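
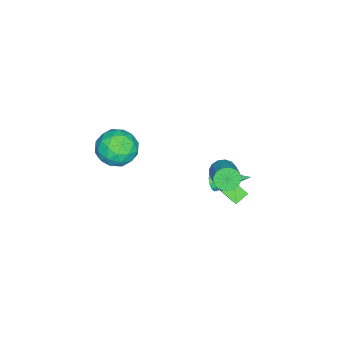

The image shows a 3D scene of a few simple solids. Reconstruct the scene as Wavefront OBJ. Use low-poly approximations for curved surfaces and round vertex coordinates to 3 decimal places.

v -1.011 2.887 -2.013
v -1.667 3.283 -1.6
v -0.918 3.741 -2.683
v -1.574 4.137 -2.271
v 0.214 3.683 -0.829
v -0.442 4.079 -0.417
v 0.307 4.537 -1.5
v -0.349 4.933 -1.087
v -0.659 3.398 -0.039
v -0.184 3.101 -0.508
v 0.954 3.785 0.211
v 0.479 4.082 0.679
v -0.284 3.43 -0.665
v 0.854 4.115 0.054
v -0.483 3.751 -0.654
v 0.655 4.435 0.065
v -0.73 3.977 -0.478
v 0.408 4.661 0.241
v -0.958 4.048 -0.185
v 0.18 4.732 0.534
v -1.105 3.944 0.147
v 0.032 4.629 0.866
v -1.134 3.695 0.429
v 0.004 4.379 1.148
v -1.034 3.365 0.586
v 0.104 4.05 1.305
v -0.835 3.045 0.575
v 0.303 3.729 1.294
v -0.588 2.819 0.399
v 0.55 3.503 1.118
v -0.36 2.748 0.106
v 0.778 3.432 0.825
v -0.212 2.851 -0.226
v 0.925 3.536 0.493
v -2.864 2.051 -3.701
v -2.586 2.327 -4.245
v -3.216 4.029 -2.879
v -2.924 2.298 -4.321
v -3.245 2.203 -4.23
v -3.464 2.068 -3.998
v -3.522 1.928 -3.686
v -3.404 1.821 -3.378
v -3.141 1.776 -3.156
v -2.804 1.805 -3.08
v -2.483 1.899 -3.171
v -2.264 2.035 -3.403
v -2.205 2.175 -3.715
v -2.323 2.282 -4.023
v -1.402 -2.084 -1.606
v -0.897 -1.538 -0.599
v -0.883 -3.902 -0.881
v -0.378 -3.356 0.126
v -1.619 -3.344 -0.036
v -1.939 -2.221 -0.484
v 0.159 -3.219 -0.996
v -0.161 -2.096 -1.444
v 0.068 -2.24 -0.222
v -1.031 -2.317 0.371
v -0.749 -3.123 -1.851
v -1.848 -3.2 -1.258
v -1.195 -1.651 -1.166
v -0.585 -3.789 -0.314
v -1.314 -3.781 -0.409
v -1.018 -3.461 0.182
v -1.808 -2.052 -1.099
v -1.511 -1.732 -0.507
v -1.935 -2.793 -0.176
v -0.269 -3.708 -0.973
v 0.028 -3.388 -0.381
v -0.762 -1.979 -1.662
v -0.466 -1.659 -1.071
v 0.155 -2.647 -1.304
v -0.331 -1.744 -0.353
v -0.026 -2.812 0.073
v 0.29 -2.732 -0.586
v 0.102 -2.071 -0.849
v -0.977 -1.789 -0.004
v -0.672 -2.857 0.422
v -1.402 -2.85 0.327
v -1.59 -2.19 0.063
v -0.41 -2.201 0.217
v -1.108 -2.583 -1.902
v -0.803 -3.651 -1.476
v -0.19 -3.25 -1.543
v -0.378 -2.59 -1.807
v -1.754 -2.628 -1.553
v -1.449 -3.696 -1.127
v -1.882 -3.369 -0.631
v -2.07 -2.708 -0.894
v -1.37 -3.239 -1.697
f 2 4 1
f 5 2 1
f 1 4 3
f 3 5 1
f 2 8 4
f 6 2 5
f 6 8 2
f 4 8 3
f 7 5 3
f 3 8 7
f 7 6 5
f 8 6 7
f 10 9 13
f 10 13 11
f 11 13 14
f 11 14 12
f 13 9 15
f 13 15 14
f 14 15 16
f 14 16 12
f 15 9 17
f 15 17 16
f 16 17 18
f 16 18 12
f 17 9 19
f 17 19 18
f 18 19 20
f 18 20 12
f 19 9 21
f 19 21 20
f 20 21 22
f 20 22 12
f 21 9 23
f 21 23 22
f 22 23 24
f 22 24 12
f 23 9 25
f 23 25 24
f 24 25 26
f 24 26 12
f 25 9 27
f 25 27 26
f 26 27 28
f 26 28 12
f 27 9 29
f 27 29 28
f 28 29 30
f 28 30 12
f 29 9 31
f 29 31 30
f 30 31 32
f 30 32 12
f 31 9 33
f 31 33 32
f 32 33 34
f 32 34 12
f 33 9 10
f 33 10 34
f 34 10 11
f 34 11 12
f 36 35 38
f 36 38 37
f 38 35 39
f 38 39 37
f 39 35 40
f 39 40 37
f 40 35 41
f 40 41 37
f 41 35 42
f 41 42 37
f 42 35 43
f 42 43 37
f 43 35 44
f 43 44 37
f 44 35 45
f 44 45 37
f 45 35 46
f 45 46 37
f 46 35 47
f 46 47 37
f 47 35 48
f 47 48 37
f 48 35 36
f 48 36 37
f 49 86 65
f 86 60 89
f 65 89 54
f 86 89 65
f 49 65 61
f 65 54 66
f 61 66 50
f 65 66 61
f 49 61 70
f 61 50 71
f 70 71 56
f 61 71 70
f 49 70 82
f 70 56 85
f 82 85 59
f 70 85 82
f 49 82 86
f 82 59 90
f 86 90 60
f 82 90 86
f 50 66 77
f 66 54 80
f 77 80 58
f 66 80 77
f 54 89 67
f 89 60 88
f 67 88 53
f 89 88 67
f 60 90 87
f 90 59 83
f 87 83 51
f 90 83 87
f 59 85 84
f 85 56 72
f 84 72 55
f 85 72 84
f 56 71 76
f 71 50 73
f 76 73 57
f 71 73 76
f 52 78 64
f 78 58 79
f 64 79 53
f 78 79 64
f 52 64 62
f 64 53 63
f 62 63 51
f 64 63 62
f 52 62 69
f 62 51 68
f 69 68 55
f 62 68 69
f 52 69 74
f 69 55 75
f 74 75 57
f 69 75 74
f 52 74 78
f 74 57 81
f 78 81 58
f 74 81 78
f 53 79 67
f 79 58 80
f 67 80 54
f 79 80 67
f 51 63 87
f 63 53 88
f 87 88 60
f 63 88 87
f 55 68 84
f 68 51 83
f 84 83 59
f 68 83 84
f 57 75 76
f 75 55 72
f 76 72 56
f 75 72 76
f 58 81 77
f 81 57 73
f 77 73 50
f 81 73 77



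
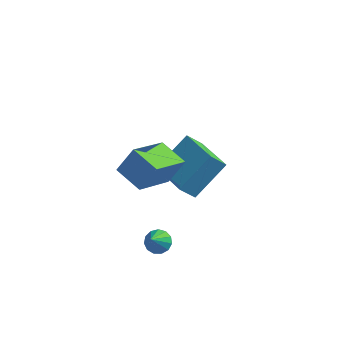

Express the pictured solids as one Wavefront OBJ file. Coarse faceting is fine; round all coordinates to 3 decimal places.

v -4.032 -1.814 2.471
v -3.513 -1.343 3.482
v -3.489 -0.068 1.379
v -2.97 0.403 2.389
v -2.91 -2.363 2.151
v -2.391 -1.892 3.161
v -2.367 -0.617 1.058
v -1.848 -0.146 2.069
v -2.588 -1.254 -2.43
v -2.09 -1.446 -2.6
v -2.532 -2.246 -1.15
v -2.031 -1.199 -2.412
v -2.149 -0.97 -2.229
v -2.406 -0.832 -2.111
v -2.721 -0.827 -2.093
v -2.994 -0.958 -2.182
v -3.138 -1.183 -2.35
v -3.107 -1.431 -2.544
v -2.912 -1.622 -2.701
v -2.614 -1.697 -2.772
v -2.307 -1.631 -2.734
v -2.562 1.278 -1.529
v -1.681 2.573 -0.284
v -4.002 2.518 -1.799
v -3.121 3.813 -0.555
v -2.039 1.707 -2.345
v -1.158 3.002 -1.101
v -3.479 2.947 -2.616
v -2.598 4.242 -1.371
f 2 4 1
f 5 2 1
f 1 4 3
f 3 5 1
f 2 8 4
f 6 2 5
f 6 8 2
f 4 8 3
f 7 5 3
f 3 8 7
f 7 6 5
f 8 6 7
f 10 9 12
f 10 12 11
f 12 9 13
f 12 13 11
f 13 9 14
f 13 14 11
f 14 9 15
f 14 15 11
f 15 9 16
f 15 16 11
f 16 9 17
f 16 17 11
f 17 9 18
f 17 18 11
f 18 9 19
f 18 19 11
f 19 9 20
f 19 20 11
f 20 9 21
f 20 21 11
f 21 9 10
f 21 10 11
f 23 25 22
f 26 23 22
f 22 25 24
f 24 26 22
f 23 29 25
f 27 23 26
f 27 29 23
f 25 29 24
f 28 26 24
f 24 29 28
f 28 27 26
f 29 27 28



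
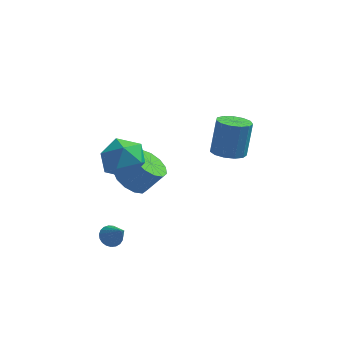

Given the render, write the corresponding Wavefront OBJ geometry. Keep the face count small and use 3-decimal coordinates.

v -1.39 -3.004 -3.413
v -0.87 -2.886 -3.73
v -0.61 -3.636 -2.367
v -0.893 -2.674 -3.584
v -1.003 -2.52 -3.409
v -1.179 -2.449 -3.235
v -1.392 -2.474 -3.092
v -1.604 -2.591 -3.004
v -1.78 -2.779 -2.987
v -1.888 -3.006 -3.044
v -1.909 -3.233 -3.165
v -1.841 -3.42 -3.328
v -1.695 -3.535 -3.507
v -1.496 -3.559 -3.669
v -1.279 -3.486 -3.787
v -1.081 -3.33 -3.84
v -0.936 -3.118 -3.82
v -2.407 0.26 -0.039
v -1.33 0.885 0.081
v -1.43 -1.485 0.279
v -0.353 -0.86 0.399
v -1.241 -0.749 1.273
v -1.845 0.329 1.077
v -0.915 -0.929 -0.717
v -1.519 0.149 -0.913
v -0.408 0.151 -0.338
v -0.609 0.261 0.892
v -2.151 -0.861 -0.532
v -2.352 -0.751 0.698
v 3.682 -0.469 1.419
v 4.371 0.015 1.199
v 4.547 0.592 3.022
v 3.858 0.109 3.241
v 3.978 0.303 1.146
v 4.153 0.88 2.969
v 3.491 0.345 1.179
v 3.666 0.923 3.002
v 3.065 0.13 1.288
v 3.24 0.707 3.111
v 2.834 -0.276 1.439
v 3.009 0.302 3.262
v 2.873 -0.743 1.583
v 3.048 -0.165 3.406
v 3.169 -1.123 1.675
v 3.344 -0.545 3.498
v 3.628 -1.295 1.686
v 3.803 -0.717 3.508
v 4.104 -1.205 1.611
v 4.279 -0.627 3.434
v 4.446 -0.881 1.476
v 4.622 -0.304 3.299
v 4.546 -0.426 1.322
v 4.721 0.151 3.145
v -1.725 2.748 -3.816
v -1.05 3.282 -4.435
v -0.079 3.506 -3.182
v -0.755 2.972 -2.564
v -1.43 3.686 -4.212
v -0.459 3.909 -2.96
v -1.903 3.792 -3.864
v -0.933 4.015 -2.612
v -2.32 3.567 -3.501
v -1.35 3.79 -2.249
v -2.549 3.082 -3.238
v -1.578 3.305 -1.985
v -2.515 2.491 -3.158
v -1.545 2.714 -1.906
v -2.231 1.981 -3.287
v -1.261 2.205 -2.035
v -1.786 1.716 -3.585
v -0.816 1.939 -2.332
v -1.322 1.778 -3.955
v -0.352 2.001 -2.703
v -0.986 2.148 -4.282
v -0.016 2.371 -3.03
v -0.885 2.709 -4.461
v 0.086 2.932 -3.208
f 2 1 4
f 2 4 3
f 4 1 5
f 4 5 3
f 5 1 6
f 5 6 3
f 6 1 7
f 6 7 3
f 7 1 8
f 7 8 3
f 8 1 9
f 8 9 3
f 9 1 10
f 9 10 3
f 10 1 11
f 10 11 3
f 11 1 12
f 11 12 3
f 12 1 13
f 12 13 3
f 13 1 14
f 13 14 3
f 14 1 15
f 14 15 3
f 15 1 16
f 15 16 3
f 16 1 17
f 16 17 3
f 17 1 2
f 17 2 3
f 18 29 23
f 18 23 19
f 18 19 25
f 18 25 28
f 18 28 29
f 19 23 27
f 23 29 22
f 29 28 20
f 28 25 24
f 25 19 26
f 21 27 22
f 21 22 20
f 21 20 24
f 21 24 26
f 21 26 27
f 22 27 23
f 20 22 29
f 24 20 28
f 26 24 25
f 27 26 19
f 31 30 34
f 31 34 32
f 32 34 35
f 32 35 33
f 34 30 36
f 34 36 35
f 35 36 37
f 35 37 33
f 36 30 38
f 36 38 37
f 37 38 39
f 37 39 33
f 38 30 40
f 38 40 39
f 39 40 41
f 39 41 33
f 40 30 42
f 40 42 41
f 41 42 43
f 41 43 33
f 42 30 44
f 42 44 43
f 43 44 45
f 43 45 33
f 44 30 46
f 44 46 45
f 45 46 47
f 45 47 33
f 46 30 48
f 46 48 47
f 47 48 49
f 47 49 33
f 48 30 50
f 48 50 49
f 49 50 51
f 49 51 33
f 50 30 52
f 50 52 51
f 51 52 53
f 51 53 33
f 52 30 31
f 52 31 53
f 53 31 32
f 53 32 33
f 55 54 58
f 55 58 56
f 56 58 59
f 56 59 57
f 58 54 60
f 58 60 59
f 59 60 61
f 59 61 57
f 60 54 62
f 60 62 61
f 61 62 63
f 61 63 57
f 62 54 64
f 62 64 63
f 63 64 65
f 63 65 57
f 64 54 66
f 64 66 65
f 65 66 67
f 65 67 57
f 66 54 68
f 66 68 67
f 67 68 69
f 67 69 57
f 68 54 70
f 68 70 69
f 69 70 71
f 69 71 57
f 70 54 72
f 70 72 71
f 71 72 73
f 71 73 57
f 72 54 74
f 72 74 73
f 73 74 75
f 73 75 57
f 74 54 76
f 74 76 75
f 75 76 77
f 75 77 57
f 76 54 55
f 76 55 77
f 77 55 56
f 77 56 57



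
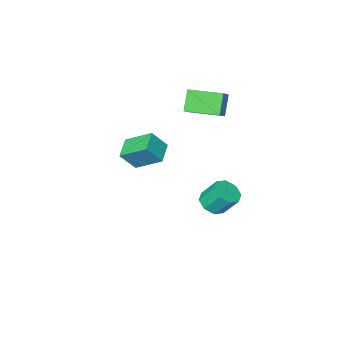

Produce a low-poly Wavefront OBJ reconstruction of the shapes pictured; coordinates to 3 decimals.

v 1.062 3.903 4.012
v 1.863 3.618 5.074
v 1.972 4.76 3.557
v 2.772 4.475 4.619
v 1.848 2.565 3.061
v 2.648 2.28 4.123
v 2.757 3.422 2.606
v 3.558 3.137 3.668
v -3.793 -0.811 4.14
v -2.932 -0.109 4.89
v -5.099 0.756 4.173
v -4.238 1.458 4.923
v -3.162 -0.258 2.897
v -2.301 0.444 3.647
v -4.468 1.309 2.93
v -3.607 2.011 3.68
v -3.28 1.883 -3.505
v -2.504 1.662 -3.063
v -2.984 2.436 -1.833
v -3.76 2.657 -2.275
v -2.448 2.265 -3.421
v -2.927 3.039 -2.191
v -2.879 2.645 -3.828
v -3.358 3.419 -2.598
v -3.545 2.578 -4.046
v -4.024 3.352 -2.816
v -4.056 2.104 -3.947
v -4.536 2.878 -2.717
v -4.113 1.501 -3.589
v -4.592 2.275 -2.359
v -3.682 1.121 -3.182
v -4.161 1.895 -1.952
v -3.016 1.188 -2.964
v -3.495 1.962 -1.734
f 2 4 1
f 5 2 1
f 1 4 3
f 3 5 1
f 2 8 4
f 6 2 5
f 6 8 2
f 4 8 3
f 7 5 3
f 3 8 7
f 7 6 5
f 8 6 7
f 10 12 9
f 13 10 9
f 9 12 11
f 11 13 9
f 10 16 12
f 14 10 13
f 14 16 10
f 12 16 11
f 15 13 11
f 11 16 15
f 15 14 13
f 16 14 15
f 18 17 21
f 18 21 19
f 19 21 22
f 19 22 20
f 21 17 23
f 21 23 22
f 22 23 24
f 22 24 20
f 23 17 25
f 23 25 24
f 24 25 26
f 24 26 20
f 25 17 27
f 25 27 26
f 26 27 28
f 26 28 20
f 27 17 29
f 27 29 28
f 28 29 30
f 28 30 20
f 29 17 31
f 29 31 30
f 30 31 32
f 30 32 20
f 31 17 33
f 31 33 32
f 32 33 34
f 32 34 20
f 33 17 18
f 33 18 34
f 34 18 19
f 34 19 20



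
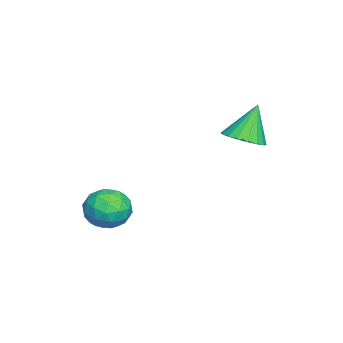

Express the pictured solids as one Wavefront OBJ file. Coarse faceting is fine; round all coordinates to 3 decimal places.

v 2.545 -2.127 0.69
v 3.188 -2.891 0.713
v 1.372 -3.129 0.207
v 2.015 -3.893 0.23
v 1.721 -3.462 1.081
v 2.446 -2.843 1.38
v 2.114 -3.177 -0.46
v 2.839 -2.558 -0.161
v 2.922 -3.54 0.002
v 2.679 -3.716 0.955
v 1.881 -2.304 -0.035
v 1.638 -2.48 0.918
v 2.969 -2.421 0.744
v 1.591 -3.599 0.176
v 1.418 -3.345 0.676
v 1.796 -3.794 0.69
v 2.533 -2.393 1.136
v 2.911 -2.842 1.15
v 2.049 -3.177 1.366
v 1.649 -3.178 -0.23
v 2.027 -3.627 -0.216
v 2.764 -2.226 0.23
v 3.142 -2.675 0.244
v 2.511 -2.843 -0.446
v 3.191 -3.252 0.34
v 2.502 -3.841 0.055
v 2.56 -3.42 -0.35
v 2.986 -3.056 -0.174
v 3.048 -3.355 0.9
v 2.359 -3.944 0.616
v 2.186 -3.69 1.116
v 2.612 -3.327 1.292
v 2.892 -3.737 0.482
v 2.201 -2.076 0.304
v 1.512 -2.665 0.02
v 1.948 -2.693 -0.372
v 2.374 -2.33 -0.196
v 2.058 -2.179 0.865
v 1.369 -2.768 0.58
v 1.574 -2.964 1.094
v 2 -2.6 1.27
v 1.668 -2.283 0.438
v -1.79 1.5 2.561
v -1.1 2.116 2.658
v -2.43 1.96 4.179
v -1.398 2.339 2.477
v -1.773 2.396 2.312
v -2.152 2.275 2.197
v -2.459 2.001 2.154
v -2.634 1.627 2.191
v -2.641 1.229 2.302
v -2.48 0.884 2.464
v -2.182 0.661 2.645
v -1.807 0.604 2.81
v -1.428 0.724 2.925
v -1.121 0.998 2.968
v -0.946 1.372 2.931
v -0.939 1.771 2.82
f 1 38 17
f 38 12 41
f 17 41 6
f 38 41 17
f 1 17 13
f 17 6 18
f 13 18 2
f 17 18 13
f 1 13 22
f 13 2 23
f 22 23 8
f 13 23 22
f 1 22 34
f 22 8 37
f 34 37 11
f 22 37 34
f 1 34 38
f 34 11 42
f 38 42 12
f 34 42 38
f 2 18 29
f 18 6 32
f 29 32 10
f 18 32 29
f 6 41 19
f 41 12 40
f 19 40 5
f 41 40 19
f 12 42 39
f 42 11 35
f 39 35 3
f 42 35 39
f 11 37 36
f 37 8 24
f 36 24 7
f 37 24 36
f 8 23 28
f 23 2 25
f 28 25 9
f 23 25 28
f 4 30 16
f 30 10 31
f 16 31 5
f 30 31 16
f 4 16 14
f 16 5 15
f 14 15 3
f 16 15 14
f 4 14 21
f 14 3 20
f 21 20 7
f 14 20 21
f 4 21 26
f 21 7 27
f 26 27 9
f 21 27 26
f 4 26 30
f 26 9 33
f 30 33 10
f 26 33 30
f 5 31 19
f 31 10 32
f 19 32 6
f 31 32 19
f 3 15 39
f 15 5 40
f 39 40 12
f 15 40 39
f 7 20 36
f 20 3 35
f 36 35 11
f 20 35 36
f 9 27 28
f 27 7 24
f 28 24 8
f 27 24 28
f 10 33 29
f 33 9 25
f 29 25 2
f 33 25 29
f 44 43 46
f 44 46 45
f 46 43 47
f 46 47 45
f 47 43 48
f 47 48 45
f 48 43 49
f 48 49 45
f 49 43 50
f 49 50 45
f 50 43 51
f 50 51 45
f 51 43 52
f 51 52 45
f 52 43 53
f 52 53 45
f 53 43 54
f 53 54 45
f 54 43 55
f 54 55 45
f 55 43 56
f 55 56 45
f 56 43 57
f 56 57 45
f 57 43 58
f 57 58 45
f 58 43 44
f 58 44 45



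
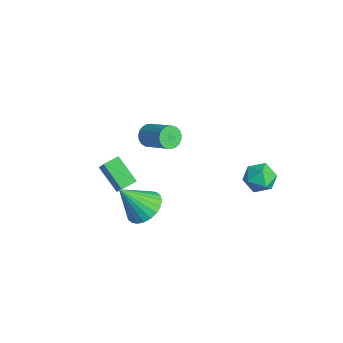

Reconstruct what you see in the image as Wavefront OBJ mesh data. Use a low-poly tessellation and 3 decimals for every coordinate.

v 2.276 -2.731 -0.236
v 3.224 -2.442 0.137
v 1.984 -3.909 1.416
v 2.981 -2.151 0.302
v 2.63 -1.948 0.384
v 2.225 -1.865 0.372
v 1.828 -1.913 0.268
v 1.499 -2.086 0.087
v 1.288 -2.357 -0.144
v 1.228 -2.685 -0.388
v 1.327 -3.02 -0.61
v 1.57 -3.311 -0.774
v 1.921 -3.514 -0.857
v 2.326 -3.598 -0.845
v 2.723 -3.549 -0.74
v 3.052 -3.376 -0.559
v 3.263 -3.105 -0.329
v 3.324 -2.777 -0.084
v -1.63 -0.928 1.387
v -1.227 -1.068 0.845
v 0.193 -0.492 1.75
v -0.21 -0.352 2.293
v -1.305 -0.796 0.793
v 0.115 -0.22 1.699
v -1.438 -0.547 0.844
v -0.018 0.028 1.75
v -1.605 -0.364 0.99
v -0.185 0.211 1.895
v -1.776 -0.279 1.204
v -0.356 0.297 2.109
v -1.922 -0.306 1.449
v -0.502 0.27 2.355
v -2.017 -0.44 1.684
v -0.597 0.136 2.59
v -2.046 -0.659 1.868
v -0.625 -0.083 2.773
v -2.002 -0.924 1.968
v -0.582 -0.348 2.874
v -1.894 -1.19 1.968
v -0.474 -0.614 2.874
v -1.741 -1.41 1.868
v -0.321 -0.835 2.773
v -1.568 -1.548 1.684
v -0.148 -0.972 2.59
v -1.406 -1.578 1.449
v 0.014 -1.002 2.355
v -1.283 -1.495 1.204
v 0.137 -0.92 2.109
v -1.22 -1.315 0.99
v 0.2 -0.739 1.895
v -3.718 -2.003 -4.986
v -5.066 -2.486 -3.912
v -3.853 -1.131 -4.763
v -5.201 -1.615 -3.689
v -2.359 -2.205 -3.371
v -3.707 -2.689 -2.297
v -2.494 -1.334 -3.148
v -3.842 -1.817 -2.074
v 1.498 4.106 0.075
v 2.37 4.338 -0.242
v 1.51 2.842 -0.818
v 2.382 3.074 -1.135
v 2.262 2.794 -0.228
v 2.254 3.575 0.324
v 1.626 3.605 -1.384
v 1.618 4.386 -0.832
v 2.449 4.028 -1.144
v 2.842 3.527 -0.43
v 1.038 3.653 -0.63
v 1.431 3.152 0.084
f 2 1 4
f 2 4 3
f 4 1 5
f 4 5 3
f 5 1 6
f 5 6 3
f 6 1 7
f 6 7 3
f 7 1 8
f 7 8 3
f 8 1 9
f 8 9 3
f 9 1 10
f 9 10 3
f 10 1 11
f 10 11 3
f 11 1 12
f 11 12 3
f 12 1 13
f 12 13 3
f 13 1 14
f 13 14 3
f 14 1 15
f 14 15 3
f 15 1 16
f 15 16 3
f 16 1 17
f 16 17 3
f 17 1 18
f 17 18 3
f 18 1 2
f 18 2 3
f 20 19 23
f 20 23 21
f 21 23 24
f 21 24 22
f 23 19 25
f 23 25 24
f 24 25 26
f 24 26 22
f 25 19 27
f 25 27 26
f 26 27 28
f 26 28 22
f 27 19 29
f 27 29 28
f 28 29 30
f 28 30 22
f 29 19 31
f 29 31 30
f 30 31 32
f 30 32 22
f 31 19 33
f 31 33 32
f 32 33 34
f 32 34 22
f 33 19 35
f 33 35 34
f 34 35 36
f 34 36 22
f 35 19 37
f 35 37 36
f 36 37 38
f 36 38 22
f 37 19 39
f 37 39 38
f 38 39 40
f 38 40 22
f 39 19 41
f 39 41 40
f 40 41 42
f 40 42 22
f 41 19 43
f 41 43 42
f 42 43 44
f 42 44 22
f 43 19 45
f 43 45 44
f 44 45 46
f 44 46 22
f 45 19 47
f 45 47 46
f 46 47 48
f 46 48 22
f 47 19 49
f 47 49 48
f 48 49 50
f 48 50 22
f 49 19 20
f 49 20 50
f 50 20 21
f 50 21 22
f 52 54 51
f 55 52 51
f 51 54 53
f 53 55 51
f 52 58 54
f 56 52 55
f 56 58 52
f 54 58 53
f 57 55 53
f 53 58 57
f 57 56 55
f 58 56 57
f 59 70 64
f 59 64 60
f 59 60 66
f 59 66 69
f 59 69 70
f 60 64 68
f 64 70 63
f 70 69 61
f 69 66 65
f 66 60 67
f 62 68 63
f 62 63 61
f 62 61 65
f 62 65 67
f 62 67 68
f 63 68 64
f 61 63 70
f 65 61 69
f 67 65 66
f 68 67 60



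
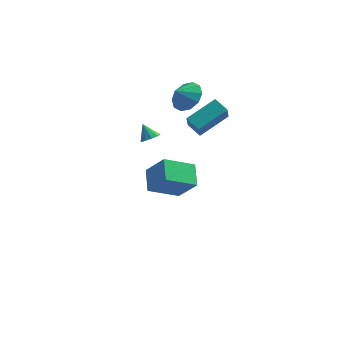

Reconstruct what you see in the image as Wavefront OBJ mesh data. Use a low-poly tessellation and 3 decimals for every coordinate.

v 1.507 3.123 -4.127
v 2.104 2.464 -2.87
v 1.965 3.778 -4.001
v 2.563 3.119 -2.744
v 2.197 2.741 -4.656
v 2.795 2.082 -3.399
v 2.656 3.396 -4.53
v 3.253 2.737 -3.273
v 2.486 3.998 2.998
v 3.396 3.742 3.539
v 1.874 3.482 3.782
v 3.181 4.339 3.765
v 2.7 4.806 3.697
v 2.138 4.964 3.362
v 1.708 4.753 2.888
v 1.575 4.254 2.456
v 1.79 3.656 2.231
v 2.271 3.189 2.299
v 2.834 3.031 2.634
v 3.264 3.242 3.108
v 3.115 -2.962 -0.21
v 1.549 -3.815 0.697
v 2.803 -1.671 0.467
v 1.238 -2.524 1.374
v 4.182 -3.436 1.186
v 2.617 -4.289 2.093
v 3.871 -2.145 1.863
v 2.305 -2.998 2.77
v 2.584 3.763 0.728
v 2.618 2.981 1.853
v 4.038 5.094 1.611
v 4.072 4.312 2.735
v 3.368 3.188 0.305
v 3.402 2.406 1.429
v 4.822 4.519 1.187
v 4.856 3.737 2.312
v 0.56 2.921 -0.051
v 1.001 2.695 0.355
v 0.02 3.379 0.791
v 1.117 3.054 0.234
v 1.021 3.361 0.004
v 0.748 3.5 -0.246
v 0.404 3.418 -0.422
v 0.119 3.146 -0.456
v 0.002 2.788 -0.336
v 0.099 2.48 -0.106
v 0.371 2.341 0.144
v 0.716 2.423 0.32
f 2 4 1
f 5 2 1
f 1 4 3
f 3 5 1
f 2 8 4
f 6 2 5
f 6 8 2
f 4 8 3
f 7 5 3
f 3 8 7
f 7 6 5
f 8 6 7
f 10 9 12
f 10 12 11
f 12 9 13
f 12 13 11
f 13 9 14
f 13 14 11
f 14 9 15
f 14 15 11
f 15 9 16
f 15 16 11
f 16 9 17
f 16 17 11
f 17 9 18
f 17 18 11
f 18 9 19
f 18 19 11
f 19 9 20
f 19 20 11
f 20 9 10
f 20 10 11
f 22 24 21
f 25 22 21
f 21 24 23
f 23 25 21
f 22 28 24
f 26 22 25
f 26 28 22
f 24 28 23
f 27 25 23
f 23 28 27
f 27 26 25
f 28 26 27
f 30 32 29
f 33 30 29
f 29 32 31
f 31 33 29
f 30 36 32
f 34 30 33
f 34 36 30
f 32 36 31
f 35 33 31
f 31 36 35
f 35 34 33
f 36 34 35
f 38 37 40
f 38 40 39
f 40 37 41
f 40 41 39
f 41 37 42
f 41 42 39
f 42 37 43
f 42 43 39
f 43 37 44
f 43 44 39
f 44 37 45
f 44 45 39
f 45 37 46
f 45 46 39
f 46 37 47
f 46 47 39
f 47 37 48
f 47 48 39
f 48 37 38
f 48 38 39



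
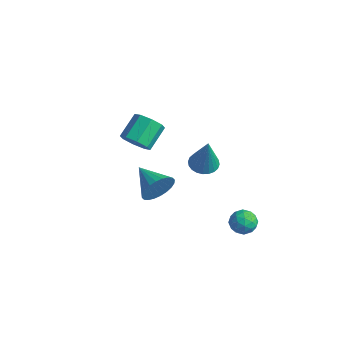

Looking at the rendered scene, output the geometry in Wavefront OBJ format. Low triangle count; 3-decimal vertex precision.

v 0.094 -0.907 2.707
v 0.643 -1.186 3.293
v 0.295 -0.013 4.178
v -0.254 0.267 3.593
v 0.92 -0.781 2.865
v 0.572 0.392 3.75
v 0.712 -0.45 2.345
v 0.365 0.723 3.23
v 0.143 -0.386 2.037
v -0.205 0.787 2.922
v -0.455 -0.627 2.122
v -0.803 0.546 3.007
v -0.732 -1.032 2.55
v -1.08 0.141 3.435
v -0.525 -1.363 3.07
v -0.872 -0.19 3.955
v 0.045 -1.427 3.378
v -0.303 -0.254 4.263
v -1.353 1.608 -3.139
v -1.075 2.044 -2.26
v -3.127 1.692 -2.621
v -1.128 2.363 -2.492
v -1.215 2.568 -2.822
v -1.323 2.626 -3.201
v -1.435 2.529 -3.57
v -1.535 2.292 -3.874
v -1.608 1.951 -4.066
v -1.641 1.557 -4.116
v -1.631 1.172 -4.018
v -1.578 0.852 -3.787
v -1.491 0.648 -3.456
v -1.383 0.59 -3.078
v -1.271 0.687 -2.708
v -1.171 0.924 -2.405
v -1.098 1.265 -2.213
v -1.065 1.659 -2.162
v 2.876 1.17 1.929
v 3.415 0.674 1.692
v 3.524 0.91 3.951
v 3.565 0.934 1.678
v 3.609 1.23 1.701
v 3.542 1.517 1.76
v 3.374 1.751 1.844
v 3.13 1.897 1.941
v 2.847 1.932 2.036
v 2.568 1.851 2.114
v 2.337 1.666 2.165
v 2.187 1.406 2.179
v 2.143 1.11 2.156
v 2.21 0.823 2.097
v 2.378 0.589 2.013
v 2.622 0.443 1.916
v 2.905 0.408 1.821
v 3.184 0.489 1.743
v 3.865 3.42 -2.684
v 4.282 3.124 -3.285
v 2.798 3.316 -3.375
v 3.215 3.02 -3.976
v 3.12 2.599 -3.316
v 3.78 2.663 -2.889
v 3.3 3.777 -3.771
v 3.96 3.841 -3.344
v 3.933 3.345 -3.956
v 3.822 2.616 -3.675
v 3.258 3.824 -2.985
v 3.147 3.095 -2.704
v 4.168 3.281 -2.924
v 2.912 3.159 -3.736
v 2.857 2.911 -3.348
v 3.102 2.737 -3.701
v 3.872 3.01 -2.691
v 4.117 2.836 -3.044
v 3.434 2.527 -3.062
v 2.963 3.604 -3.616
v 3.208 3.43 -3.969
v 3.978 3.703 -2.959
v 4.223 3.529 -3.312
v 3.646 3.913 -3.598
v 4.208 3.237 -3.671
v 3.58 3.176 -4.078
v 3.63 3.621 -3.958
v 4.018 3.658 -3.707
v 4.142 2.809 -3.506
v 3.514 2.748 -3.912
v 3.459 2.5 -3.524
v 3.846 2.538 -3.273
v 3.937 2.939 -3.901
v 3.566 3.692 -2.748
v 2.938 3.631 -3.154
v 3.234 3.902 -3.387
v 3.621 3.94 -3.136
v 3.5 3.264 -2.582
v 2.872 3.203 -2.989
v 3.062 2.782 -2.953
v 3.45 2.819 -2.702
v 3.143 3.501 -2.759
f 2 1 5
f 2 5 3
f 3 5 6
f 3 6 4
f 5 1 7
f 5 7 6
f 6 7 8
f 6 8 4
f 7 1 9
f 7 9 8
f 8 9 10
f 8 10 4
f 9 1 11
f 9 11 10
f 10 11 12
f 10 12 4
f 11 1 13
f 11 13 12
f 12 13 14
f 12 14 4
f 13 1 15
f 13 15 14
f 14 15 16
f 14 16 4
f 15 1 17
f 15 17 16
f 16 17 18
f 16 18 4
f 17 1 2
f 17 2 18
f 18 2 3
f 18 3 4
f 20 19 22
f 20 22 21
f 22 19 23
f 22 23 21
f 23 19 24
f 23 24 21
f 24 19 25
f 24 25 21
f 25 19 26
f 25 26 21
f 26 19 27
f 26 27 21
f 27 19 28
f 27 28 21
f 28 19 29
f 28 29 21
f 29 19 30
f 29 30 21
f 30 19 31
f 30 31 21
f 31 19 32
f 31 32 21
f 32 19 33
f 32 33 21
f 33 19 34
f 33 34 21
f 34 19 35
f 34 35 21
f 35 19 36
f 35 36 21
f 36 19 20
f 36 20 21
f 38 37 40
f 38 40 39
f 40 37 41
f 40 41 39
f 41 37 42
f 41 42 39
f 42 37 43
f 42 43 39
f 43 37 44
f 43 44 39
f 44 37 45
f 44 45 39
f 45 37 46
f 45 46 39
f 46 37 47
f 46 47 39
f 47 37 48
f 47 48 39
f 48 37 49
f 48 49 39
f 49 37 50
f 49 50 39
f 50 37 51
f 50 51 39
f 51 37 52
f 51 52 39
f 52 37 53
f 52 53 39
f 53 37 54
f 53 54 39
f 54 37 38
f 54 38 39
f 55 92 71
f 92 66 95
f 71 95 60
f 92 95 71
f 55 71 67
f 71 60 72
f 67 72 56
f 71 72 67
f 55 67 76
f 67 56 77
f 76 77 62
f 67 77 76
f 55 76 88
f 76 62 91
f 88 91 65
f 76 91 88
f 55 88 92
f 88 65 96
f 92 96 66
f 88 96 92
f 56 72 83
f 72 60 86
f 83 86 64
f 72 86 83
f 60 95 73
f 95 66 94
f 73 94 59
f 95 94 73
f 66 96 93
f 96 65 89
f 93 89 57
f 96 89 93
f 65 91 90
f 91 62 78
f 90 78 61
f 91 78 90
f 62 77 82
f 77 56 79
f 82 79 63
f 77 79 82
f 58 84 70
f 84 64 85
f 70 85 59
f 84 85 70
f 58 70 68
f 70 59 69
f 68 69 57
f 70 69 68
f 58 68 75
f 68 57 74
f 75 74 61
f 68 74 75
f 58 75 80
f 75 61 81
f 80 81 63
f 75 81 80
f 58 80 84
f 80 63 87
f 84 87 64
f 80 87 84
f 59 85 73
f 85 64 86
f 73 86 60
f 85 86 73
f 57 69 93
f 69 59 94
f 93 94 66
f 69 94 93
f 61 74 90
f 74 57 89
f 90 89 65
f 74 89 90
f 63 81 82
f 81 61 78
f 82 78 62
f 81 78 82
f 64 87 83
f 87 63 79
f 83 79 56
f 87 79 83



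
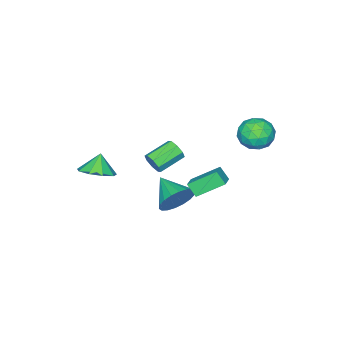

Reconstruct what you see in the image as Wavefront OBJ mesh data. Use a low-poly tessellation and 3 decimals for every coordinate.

v -1.328 -0.463 -2.744
v -2.246 0.559 -1.866
v -1.339 0.065 -3.371
v -2.257 1.087 -2.493
v -0.543 -0.047 -2.407
v -1.461 0.975 -1.529
v -0.554 0.481 -3.034
v -1.472 1.503 -2.156
v -1.259 -2.78 -2.749
v -1.01 -2.529 -2.24
v -2.352 -2.168 -1.762
v -2.601 -2.42 -2.271
v -1.052 -2.217 -2.594
v -2.395 -1.856 -2.116
v -1.215 -2.234 -3.039
v -2.558 -1.874 -2.561
v -1.404 -2.572 -3.315
v -2.747 -2.211 -2.837
v -1.508 -3.032 -3.258
v -2.85 -2.671 -2.78
v -1.465 -3.344 -2.904
v -2.808 -2.983 -2.426
v -1.302 -3.326 -2.459
v -2.645 -2.966 -1.981
v -1.113 -2.989 -2.183
v -2.456 -2.628 -1.705
v -3.265 2.892 0.664
v -2.618 3.061 1.348
v -2.942 1.379 0.732
v -2.295 1.548 1.416
v -3.227 1.66 1.601
v -3.427 2.595 1.559
v -2.133 1.845 0.521
v -2.333 2.78 0.479
v -1.918 2.413 1.26
v -2.595 2.299 1.927
v -2.965 2.141 0.153
v -3.642 2.027 0.82
v -2.969 3.109 1
v -2.591 1.331 1.08
v -3.138 1.397 1.189
v -2.758 1.496 1.591
v -3.445 2.836 1.124
v -3.065 2.935 1.526
v -3.423 2.112 1.675
v -2.495 1.505 0.554
v -2.115 1.604 0.956
v -2.802 2.944 0.489
v -2.422 3.043 0.891
v -2.137 2.328 0.405
v -2.178 2.828 1.35
v -1.989 1.939 1.39
v -1.894 2.113 0.864
v -2.011 2.663 0.84
v -2.576 2.761 1.743
v -2.386 1.872 1.783
v -2.934 1.938 1.891
v -3.051 2.487 1.867
v -2.165 2.38 1.691
v -3.174 2.568 0.297
v -2.984 1.679 0.337
v -2.509 1.953 0.213
v -2.626 2.502 0.189
v -3.571 2.501 0.69
v -3.382 1.612 0.73
v -3.549 1.777 1.24
v -3.666 2.327 1.216
v -3.395 2.06 0.389
v 1.547 -3.833 -2.186
v 2.345 -4.239 -1.838
v 1.033 -4.027 -1.234
v 2.345 -3.595 -1.707
v 1.971 -3.063 -1.8
v 1.4 -2.891 -2.074
v 0.897 -3.159 -2.4
v 0.699 -3.743 -2.626
v 0.898 -4.369 -2.647
v 1.4 -4.743 -2.452
v 1.972 -4.692 -2.132
v -0.863 -0.91 -4.21
v -0.241 -0.77 -3.427
v -1.317 -2.37 -3.59
v -0.626 -0.589 -3.282
v -1.058 -0.471 -3.322
v -1.452 -0.441 -3.537
v -1.728 -0.503 -3.886
v -1.834 -0.646 -4.299
v -1.747 -0.841 -4.694
v -1.485 -1.05 -4.994
v -1.099 -1.231 -5.138
v -0.667 -1.349 -5.099
v -0.274 -1.38 -4.884
v 0.003 -1.317 -4.535
v 0.108 -1.175 -4.122
v 0.021 -0.979 -3.726
f 2 4 1
f 5 2 1
f 1 4 3
f 3 5 1
f 2 8 4
f 6 2 5
f 6 8 2
f 4 8 3
f 7 5 3
f 3 8 7
f 7 6 5
f 8 6 7
f 10 9 13
f 10 13 11
f 11 13 14
f 11 14 12
f 13 9 15
f 13 15 14
f 14 15 16
f 14 16 12
f 15 9 17
f 15 17 16
f 16 17 18
f 16 18 12
f 17 9 19
f 17 19 18
f 18 19 20
f 18 20 12
f 19 9 21
f 19 21 20
f 20 21 22
f 20 22 12
f 21 9 23
f 21 23 22
f 22 23 24
f 22 24 12
f 23 9 25
f 23 25 24
f 24 25 26
f 24 26 12
f 25 9 10
f 25 10 26
f 26 10 11
f 26 11 12
f 27 64 43
f 64 38 67
f 43 67 32
f 64 67 43
f 27 43 39
f 43 32 44
f 39 44 28
f 43 44 39
f 27 39 48
f 39 28 49
f 48 49 34
f 39 49 48
f 27 48 60
f 48 34 63
f 60 63 37
f 48 63 60
f 27 60 64
f 60 37 68
f 64 68 38
f 60 68 64
f 28 44 55
f 44 32 58
f 55 58 36
f 44 58 55
f 32 67 45
f 67 38 66
f 45 66 31
f 67 66 45
f 38 68 65
f 68 37 61
f 65 61 29
f 68 61 65
f 37 63 62
f 63 34 50
f 62 50 33
f 63 50 62
f 34 49 54
f 49 28 51
f 54 51 35
f 49 51 54
f 30 56 42
f 56 36 57
f 42 57 31
f 56 57 42
f 30 42 40
f 42 31 41
f 40 41 29
f 42 41 40
f 30 40 47
f 40 29 46
f 47 46 33
f 40 46 47
f 30 47 52
f 47 33 53
f 52 53 35
f 47 53 52
f 30 52 56
f 52 35 59
f 56 59 36
f 52 59 56
f 31 57 45
f 57 36 58
f 45 58 32
f 57 58 45
f 29 41 65
f 41 31 66
f 65 66 38
f 41 66 65
f 33 46 62
f 46 29 61
f 62 61 37
f 46 61 62
f 35 53 54
f 53 33 50
f 54 50 34
f 53 50 54
f 36 59 55
f 59 35 51
f 55 51 28
f 59 51 55
f 70 69 72
f 70 72 71
f 72 69 73
f 72 73 71
f 73 69 74
f 73 74 71
f 74 69 75
f 74 75 71
f 75 69 76
f 75 76 71
f 76 69 77
f 76 77 71
f 77 69 78
f 77 78 71
f 78 69 79
f 78 79 71
f 79 69 70
f 79 70 71
f 81 80 83
f 81 83 82
f 83 80 84
f 83 84 82
f 84 80 85
f 84 85 82
f 85 80 86
f 85 86 82
f 86 80 87
f 86 87 82
f 87 80 88
f 87 88 82
f 88 80 89
f 88 89 82
f 89 80 90
f 89 90 82
f 90 80 91
f 90 91 82
f 91 80 92
f 91 92 82
f 92 80 93
f 92 93 82
f 93 80 94
f 93 94 82
f 94 80 95
f 94 95 82
f 95 80 81
f 95 81 82



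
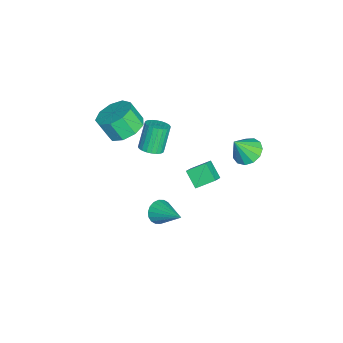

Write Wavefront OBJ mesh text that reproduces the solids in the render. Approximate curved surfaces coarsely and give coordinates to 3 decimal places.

v -0.217 -0.776 2.897
v 0.181 -0.245 2.995
v -0.526 0.026 4.382
v -0.923 -0.504 4.283
v -0.021 -0.135 2.871
v -0.728 0.136 4.258
v -0.253 -0.123 2.75
v -0.96 0.148 4.137
v -0.479 -0.21 2.652
v -1.186 0.061 4.039
v -0.665 -0.383 2.591
v -1.372 -0.112 3.978
v -0.783 -0.616 2.577
v -1.49 -0.345 3.963
v -0.815 -0.873 2.611
v -1.522 -0.602 3.998
v -0.755 -1.115 2.688
v -1.462 -0.844 4.075
v -0.614 -1.306 2.798
v -1.321 -1.035 4.185
v -0.412 -1.416 2.922
v -1.119 -1.145 4.309
v -0.18 -1.428 3.043
v -0.887 -1.157 4.43
v 0.046 -1.341 3.141
v -0.661 -1.07 4.528
v 0.232 -1.168 3.202
v -0.475 -0.897 4.589
v 0.35 -0.935 3.217
v -0.357 -0.664 4.603
v 0.382 -0.678 3.182
v -0.325 -0.407 4.569
v 0.322 -0.436 3.105
v -0.385 -0.165 4.492
v -2.469 -2.335 2.086
v -1.615 -2.951 1.847
v -1.777 -3.622 2.996
v -2.631 -3.005 3.234
v -1.398 -2.355 2.225
v -1.561 -3.025 3.374
v -1.682 -1.749 2.539
v -1.845 -2.42 3.687
v -2.335 -1.418 2.64
v -2.497 -2.088 3.789
v -3.05 -1.515 2.482
v -3.212 -2.186 3.631
v -3.493 -1.996 2.138
v -3.655 -2.667 3.287
v -3.457 -2.636 1.77
v -3.619 -3.306 2.919
v -2.958 -3.134 1.55
v -3.121 -3.805 2.698
v -2.231 -3.259 1.58
v -2.393 -3.929 2.729
v 0.981 -0.218 -1.272
v 1.316 -0.774 -0.938
v 2.079 0.998 -0.348
v 1.495 -0.732 -1.206
v 1.573 -0.588 -1.487
v 1.533 -0.371 -1.725
v 1.384 -0.123 -1.874
v 1.155 0.106 -1.903
v 0.892 0.27 -1.808
v 0.647 0.339 -1.606
v 0.468 0.297 -1.338
v 0.39 0.153 -1.057
v 0.43 -0.064 -0.819
v 0.579 -0.312 -0.67
v 0.808 -0.541 -0.641
v 1.071 -0.706 -0.737
v -4.227 0.885 -3.083
v -4.437 1.93 -2.469
v -3.513 1.463 -3.823
v -3.722 2.508 -3.209
v -3.458 0.692 -2.491
v -3.667 1.737 -1.877
v -2.743 1.27 -3.231
v -2.953 2.315 -2.617
v -3.548 3.934 -0.418
v -3.015 4.626 -0.205
v -3.132 3.226 0.838
v -3.467 4.726 0.002
v -3.945 4.574 0.075
v -4.297 4.219 -0.008
v -4.412 3.773 -0.221
v -4.252 3.379 -0.497
v -3.869 3.16 -0.747
v -3.384 3.187 -0.893
v -2.951 3.452 -0.888
v -2.708 3.869 -0.733
v -2.732 4.307 -0.479
f 2 1 5
f 2 5 3
f 3 5 6
f 3 6 4
f 5 1 7
f 5 7 6
f 6 7 8
f 6 8 4
f 7 1 9
f 7 9 8
f 8 9 10
f 8 10 4
f 9 1 11
f 9 11 10
f 10 11 12
f 10 12 4
f 11 1 13
f 11 13 12
f 12 13 14
f 12 14 4
f 13 1 15
f 13 15 14
f 14 15 16
f 14 16 4
f 15 1 17
f 15 17 16
f 16 17 18
f 16 18 4
f 17 1 19
f 17 19 18
f 18 19 20
f 18 20 4
f 19 1 21
f 19 21 20
f 20 21 22
f 20 22 4
f 21 1 23
f 21 23 22
f 22 23 24
f 22 24 4
f 23 1 25
f 23 25 24
f 24 25 26
f 24 26 4
f 25 1 27
f 25 27 26
f 26 27 28
f 26 28 4
f 27 1 29
f 27 29 28
f 28 29 30
f 28 30 4
f 29 1 31
f 29 31 30
f 30 31 32
f 30 32 4
f 31 1 33
f 31 33 32
f 32 33 34
f 32 34 4
f 33 1 2
f 33 2 34
f 34 2 3
f 34 3 4
f 36 35 39
f 36 39 37
f 37 39 40
f 37 40 38
f 39 35 41
f 39 41 40
f 40 41 42
f 40 42 38
f 41 35 43
f 41 43 42
f 42 43 44
f 42 44 38
f 43 35 45
f 43 45 44
f 44 45 46
f 44 46 38
f 45 35 47
f 45 47 46
f 46 47 48
f 46 48 38
f 47 35 49
f 47 49 48
f 48 49 50
f 48 50 38
f 49 35 51
f 49 51 50
f 50 51 52
f 50 52 38
f 51 35 53
f 51 53 52
f 52 53 54
f 52 54 38
f 53 35 36
f 53 36 54
f 54 36 37
f 54 37 38
f 56 55 58
f 56 58 57
f 58 55 59
f 58 59 57
f 59 55 60
f 59 60 57
f 60 55 61
f 60 61 57
f 61 55 62
f 61 62 57
f 62 55 63
f 62 63 57
f 63 55 64
f 63 64 57
f 64 55 65
f 64 65 57
f 65 55 66
f 65 66 57
f 66 55 67
f 66 67 57
f 67 55 68
f 67 68 57
f 68 55 69
f 68 69 57
f 69 55 70
f 69 70 57
f 70 55 56
f 70 56 57
f 72 74 71
f 75 72 71
f 71 74 73
f 73 75 71
f 72 78 74
f 76 72 75
f 76 78 72
f 74 78 73
f 77 75 73
f 73 78 77
f 77 76 75
f 78 76 77
f 80 79 82
f 80 82 81
f 82 79 83
f 82 83 81
f 83 79 84
f 83 84 81
f 84 79 85
f 84 85 81
f 85 79 86
f 85 86 81
f 86 79 87
f 86 87 81
f 87 79 88
f 87 88 81
f 88 79 89
f 88 89 81
f 89 79 90
f 89 90 81
f 90 79 91
f 90 91 81
f 91 79 80
f 91 80 81



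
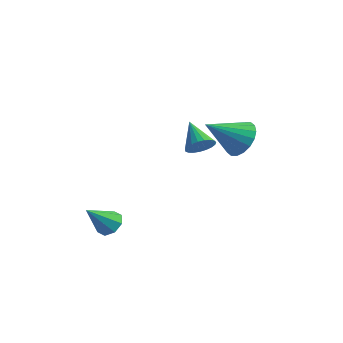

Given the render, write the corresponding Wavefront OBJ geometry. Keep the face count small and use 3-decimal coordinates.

v 2.76 1.663 0.639
v 3.375 0.806 0.368
v 1.54 0.377 1.941
v 3.604 0.984 0.757
v 3.665 1.297 1.123
v 3.546 1.682 1.393
v 3.272 2.064 1.513
v 2.897 2.366 1.461
v 2.494 2.529 1.245
v 2.144 2.521 0.909
v 1.916 2.343 0.52
v 1.855 2.03 0.154
v 1.973 1.645 -0.116
v 2.247 1.263 -0.236
v 2.623 0.961 -0.183
v 3.025 0.798 0.032
v -1.645 -3.042 -4.032
v -1.223 -2.638 -3.531
v -2.255 -4.098 -2.668
v -1.764 -2.416 -3.601
v -2.236 -2.56 -3.924
v -2.361 -2.987 -4.31
v -2.067 -3.447 -4.534
v -1.526 -3.669 -4.464
v -1.054 -3.524 -4.141
v -0.929 -3.097 -3.755
v 2.905 -2.495 2.441
v 3.382 -2.475 3.006
v 1.855 -1.665 3.299
v 3.457 -2.22 2.851
v 3.436 -2.013 2.624
v 3.323 -1.889 2.366
v 3.138 -1.87 2.121
v 2.913 -1.959 1.931
v 2.686 -2.141 1.83
v 2.497 -2.384 1.834
v 2.379 -2.646 1.943
v 2.352 -2.882 2.138
v 2.42 -3.052 2.386
v 2.572 -3.125 2.643
v 2.782 -3.089 2.866
v 3.013 -2.951 3.015
v 3.225 -2.734 3.064
f 2 1 4
f 2 4 3
f 4 1 5
f 4 5 3
f 5 1 6
f 5 6 3
f 6 1 7
f 6 7 3
f 7 1 8
f 7 8 3
f 8 1 9
f 8 9 3
f 9 1 10
f 9 10 3
f 10 1 11
f 10 11 3
f 11 1 12
f 11 12 3
f 12 1 13
f 12 13 3
f 13 1 14
f 13 14 3
f 14 1 15
f 14 15 3
f 15 1 16
f 15 16 3
f 16 1 2
f 16 2 3
f 18 17 20
f 18 20 19
f 20 17 21
f 20 21 19
f 21 17 22
f 21 22 19
f 22 17 23
f 22 23 19
f 23 17 24
f 23 24 19
f 24 17 25
f 24 25 19
f 25 17 26
f 25 26 19
f 26 17 18
f 26 18 19
f 28 27 30
f 28 30 29
f 30 27 31
f 30 31 29
f 31 27 32
f 31 32 29
f 32 27 33
f 32 33 29
f 33 27 34
f 33 34 29
f 34 27 35
f 34 35 29
f 35 27 36
f 35 36 29
f 36 27 37
f 36 37 29
f 37 27 38
f 37 38 29
f 38 27 39
f 38 39 29
f 39 27 40
f 39 40 29
f 40 27 41
f 40 41 29
f 41 27 42
f 41 42 29
f 42 27 43
f 42 43 29
f 43 27 28
f 43 28 29



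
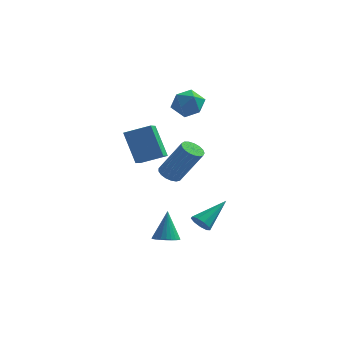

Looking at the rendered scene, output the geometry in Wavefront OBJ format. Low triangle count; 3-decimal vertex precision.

v -1.43 2.581 3.864
v -0.697 2.459 3.33
v -2.263 1.841 2.89
v -1.53 1.719 2.356
v -1.586 1.288 3.161
v -1.072 1.746 3.763
v -1.888 2.554 2.457
v -1.374 3.012 3.059
v -0.98 2.443 2.461
v -0.794 1.66 2.896
v -2.166 2.64 3.324
v -1.98 1.857 3.759
v -1.455 -1.285 -0.122
v -0.938 -1.387 -0.45
v 0.191 -1.457 1.355
v -0.325 -1.355 1.682
v -0.952 -1.091 -0.429
v 0.177 -1.161 1.376
v -1.081 -0.84 -0.339
v 0.048 -0.91 1.466
v -1.296 -0.69 -0.198
v -0.167 -0.76 1.606
v -1.547 -0.677 -0.041
v -0.418 -0.747 1.764
v -1.777 -0.804 0.098
v -0.648 -0.874 1.903
v -1.933 -1.04 0.187
v -0.804 -1.11 1.991
v -1.979 -1.333 0.204
v -0.85 -1.403 2.009
v -1.906 -1.614 0.147
v -0.776 -1.684 1.952
v -1.728 -1.821 0.028
v -0.599 -1.891 1.833
v -1.488 -1.904 -0.125
v -0.359 -1.974 1.679
v -1.241 -1.846 -0.278
v -0.112 -1.916 1.527
v -1.042 -1.659 -0.395
v 0.087 -1.729 1.41
v 0.517 -3.212 -2.218
v 0.784 -3.627 -1.914
v 1.403 -1.928 -1.242
v 0.999 -3.533 -2.234
v 0.989 -3.288 -2.546
v 0.757 -3.008 -2.705
v 0.413 -2.823 -2.635
v 0.118 -2.82 -2.371
v 0.009 -3 -2.035
v 0.138 -3.279 -1.784
v 0.444 -3.527 -1.737
v -4.231 1.318 1.156
v -4.18 0.311 1.595
v -2.957 1.602 1.66
v -2.906 0.595 2.1
v -3.434 0.645 -0.48
v -3.383 -0.362 -0.04
v -2.16 0.929 0.025
v -2.109 -0.078 0.464
v -1.298 -2.554 -3.796
v -0.652 -2.381 -3.829
v -1.382 -1.946 -2.264
v -0.767 -2.165 -3.921
v -0.964 -2.008 -3.994
v -1.211 -1.935 -4.037
v -1.471 -1.956 -4.043
v -1.706 -2.068 -4.011
v -1.878 -2.254 -3.947
v -1.962 -2.485 -3.859
v -1.944 -2.727 -3.762
v -1.829 -2.943 -3.67
v -1.633 -3.1 -3.597
v -1.385 -3.173 -3.555
v -1.125 -3.152 -3.549
v -0.891 -3.04 -3.58
v -0.719 -2.854 -3.645
v -0.635 -2.623 -3.732
f 1 12 6
f 1 6 2
f 1 2 8
f 1 8 11
f 1 11 12
f 2 6 10
f 6 12 5
f 12 11 3
f 11 8 7
f 8 2 9
f 4 10 5
f 4 5 3
f 4 3 7
f 4 7 9
f 4 9 10
f 5 10 6
f 3 5 12
f 7 3 11
f 9 7 8
f 10 9 2
f 14 13 17
f 14 17 15
f 15 17 18
f 15 18 16
f 17 13 19
f 17 19 18
f 18 19 20
f 18 20 16
f 19 13 21
f 19 21 20
f 20 21 22
f 20 22 16
f 21 13 23
f 21 23 22
f 22 23 24
f 22 24 16
f 23 13 25
f 23 25 24
f 24 25 26
f 24 26 16
f 25 13 27
f 25 27 26
f 26 27 28
f 26 28 16
f 27 13 29
f 27 29 28
f 28 29 30
f 28 30 16
f 29 13 31
f 29 31 30
f 30 31 32
f 30 32 16
f 31 13 33
f 31 33 32
f 32 33 34
f 32 34 16
f 33 13 35
f 33 35 34
f 34 35 36
f 34 36 16
f 35 13 37
f 35 37 36
f 36 37 38
f 36 38 16
f 37 13 39
f 37 39 38
f 38 39 40
f 38 40 16
f 39 13 14
f 39 14 40
f 40 14 15
f 40 15 16
f 42 41 44
f 42 44 43
f 44 41 45
f 44 45 43
f 45 41 46
f 45 46 43
f 46 41 47
f 46 47 43
f 47 41 48
f 47 48 43
f 48 41 49
f 48 49 43
f 49 41 50
f 49 50 43
f 50 41 51
f 50 51 43
f 51 41 42
f 51 42 43
f 53 55 52
f 56 53 52
f 52 55 54
f 54 56 52
f 53 59 55
f 57 53 56
f 57 59 53
f 55 59 54
f 58 56 54
f 54 59 58
f 58 57 56
f 59 57 58
f 61 60 63
f 61 63 62
f 63 60 64
f 63 64 62
f 64 60 65
f 64 65 62
f 65 60 66
f 65 66 62
f 66 60 67
f 66 67 62
f 67 60 68
f 67 68 62
f 68 60 69
f 68 69 62
f 69 60 70
f 69 70 62
f 70 60 71
f 70 71 62
f 71 60 72
f 71 72 62
f 72 60 73
f 72 73 62
f 73 60 74
f 73 74 62
f 74 60 75
f 74 75 62
f 75 60 76
f 75 76 62
f 76 60 77
f 76 77 62
f 77 60 61
f 77 61 62



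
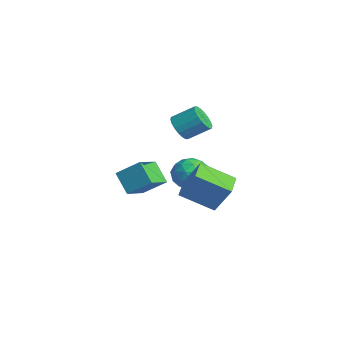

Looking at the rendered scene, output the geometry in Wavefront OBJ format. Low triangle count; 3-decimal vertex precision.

v -2.574 1.964 2.173
v -1.769 1.826 1.874
v -1.261 2.978 2.708
v -2.066 3.116 3.007
v -1.914 2.076 1.617
v -1.407 3.228 2.451
v -2.19 2.304 1.47
v -1.683 3.456 2.304
v -2.543 2.465 1.462
v -2.035 3.617 2.296
v -2.901 2.526 1.595
v -2.393 3.678 2.429
v -3.195 2.477 1.843
v -2.687 3.628 2.677
v -3.365 2.325 2.156
v -2.858 3.477 2.99
v -3.379 2.102 2.472
v -2.871 3.254 3.306
v -3.233 1.852 2.729
v -2.726 3.004 3.563
v -2.957 1.624 2.876
v -2.45 2.776 3.71
v -2.605 1.463 2.884
v -2.097 2.615 3.718
v -2.247 1.402 2.751
v -1.739 2.554 3.585
v -1.953 1.452 2.503
v -1.445 2.603 3.337
v -1.782 1.603 2.19
v -1.275 2.755 3.024
v -1.242 -2.05 0.061
v -0.508 -0.968 1.034
v -2.193 -0.869 -0.536
v -1.459 0.213 0.437
v -0.221 -1.773 -1.017
v 0.513 -0.691 -0.044
v -1.172 -0.592 -1.614
v -0.438 0.49 -0.641
v 0.965 0.904 -0.029
v 1.657 1.543 1.54
v 1.75 2.563 -1.051
v 2.442 3.202 0.518
v 2.218 0.158 -0.278
v 2.91 0.797 1.291
v 3.003 1.817 -1.3
v 3.695 2.456 0.269
v -5.013 3.492 -2.183
v -4.213 3.72 -3.002
v -3.727 2.52 -1.198
v -2.927 2.748 -2.017
v -3.328 3.608 -1.337
v -4.123 4.209 -1.946
v -3.817 2.031 -2.254
v -4.612 2.632 -2.863
v -3.474 2.817 -3.046
v -3.172 3.792 -2.479
v -4.768 2.448 -1.721
v -4.466 3.423 -1.154
v -4.726 3.691 -2.679
v -3.214 2.549 -1.521
v -3.45 3.054 -1.122
v -2.98 3.189 -1.603
v -4.673 3.978 -2.058
v -4.203 4.112 -2.539
v -3.682 4.047 -1.561
v -3.737 2.128 -1.661
v -3.267 2.262 -2.142
v -4.96 3.051 -2.597
v -4.49 3.186 -3.078
v -4.258 2.193 -2.639
v -3.822 3.295 -3.186
v -3.066 2.724 -2.607
v -3.589 2.302 -2.747
v -4.056 2.655 -3.104
v -3.644 3.867 -2.853
v -2.888 3.296 -2.274
v -3.124 3.802 -1.875
v -3.591 4.155 -2.232
v -3.21 3.337 -2.879
v -5.052 2.944 -1.926
v -4.296 2.373 -1.347
v -4.349 2.085 -1.968
v -4.816 2.438 -2.325
v -4.874 3.516 -1.593
v -4.118 2.945 -1.014
v -3.884 3.585 -1.096
v -4.351 3.938 -1.453
v -4.73 2.903 -1.321
f 2 1 5
f 2 5 3
f 3 5 6
f 3 6 4
f 5 1 7
f 5 7 6
f 6 7 8
f 6 8 4
f 7 1 9
f 7 9 8
f 8 9 10
f 8 10 4
f 9 1 11
f 9 11 10
f 10 11 12
f 10 12 4
f 11 1 13
f 11 13 12
f 12 13 14
f 12 14 4
f 13 1 15
f 13 15 14
f 14 15 16
f 14 16 4
f 15 1 17
f 15 17 16
f 16 17 18
f 16 18 4
f 17 1 19
f 17 19 18
f 18 19 20
f 18 20 4
f 19 1 21
f 19 21 20
f 20 21 22
f 20 22 4
f 21 1 23
f 21 23 22
f 22 23 24
f 22 24 4
f 23 1 25
f 23 25 24
f 24 25 26
f 24 26 4
f 25 1 27
f 25 27 26
f 26 27 28
f 26 28 4
f 27 1 29
f 27 29 28
f 28 29 30
f 28 30 4
f 29 1 2
f 29 2 30
f 30 2 3
f 30 3 4
f 32 34 31
f 35 32 31
f 31 34 33
f 33 35 31
f 32 38 34
f 36 32 35
f 36 38 32
f 34 38 33
f 37 35 33
f 33 38 37
f 37 36 35
f 38 36 37
f 40 42 39
f 43 40 39
f 39 42 41
f 41 43 39
f 40 46 42
f 44 40 43
f 44 46 40
f 42 46 41
f 45 43 41
f 41 46 45
f 45 44 43
f 46 44 45
f 47 84 63
f 84 58 87
f 63 87 52
f 84 87 63
f 47 63 59
f 63 52 64
f 59 64 48
f 63 64 59
f 47 59 68
f 59 48 69
f 68 69 54
f 59 69 68
f 47 68 80
f 68 54 83
f 80 83 57
f 68 83 80
f 47 80 84
f 80 57 88
f 84 88 58
f 80 88 84
f 48 64 75
f 64 52 78
f 75 78 56
f 64 78 75
f 52 87 65
f 87 58 86
f 65 86 51
f 87 86 65
f 58 88 85
f 88 57 81
f 85 81 49
f 88 81 85
f 57 83 82
f 83 54 70
f 82 70 53
f 83 70 82
f 54 69 74
f 69 48 71
f 74 71 55
f 69 71 74
f 50 76 62
f 76 56 77
f 62 77 51
f 76 77 62
f 50 62 60
f 62 51 61
f 60 61 49
f 62 61 60
f 50 60 67
f 60 49 66
f 67 66 53
f 60 66 67
f 50 67 72
f 67 53 73
f 72 73 55
f 67 73 72
f 50 72 76
f 72 55 79
f 76 79 56
f 72 79 76
f 51 77 65
f 77 56 78
f 65 78 52
f 77 78 65
f 49 61 85
f 61 51 86
f 85 86 58
f 61 86 85
f 53 66 82
f 66 49 81
f 82 81 57
f 66 81 82
f 55 73 74
f 73 53 70
f 74 70 54
f 73 70 74
f 56 79 75
f 79 55 71
f 75 71 48
f 79 71 75



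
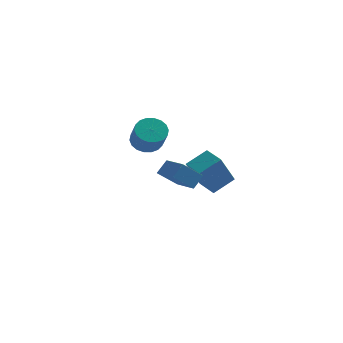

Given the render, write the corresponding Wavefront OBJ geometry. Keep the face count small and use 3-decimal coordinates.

v -0.081 2.899 -2.872
v 0.298 3.546 -2.517
v 0.66 2.729 -1.413
v 0.281 2.081 -1.768
v -0.046 3.57 -2.386
v 0.316 2.753 -1.282
v -0.398 3.462 -2.351
v -0.036 2.645 -1.247
v -0.686 3.242 -2.419
v -0.324 2.425 -1.316
v -0.855 2.954 -2.577
v -0.493 2.136 -1.474
v -0.87 2.655 -2.794
v -0.509 1.837 -1.69
v -0.729 2.404 -3.025
v -0.368 1.587 -1.922
v -0.46 2.251 -3.227
v -0.098 1.434 -2.123
v -0.116 2.227 -3.358
v 0.246 1.41 -2.254
v 0.236 2.335 -3.393
v 0.598 1.518 -2.289
v 0.524 2.555 -3.324
v 0.886 1.738 -2.221
v 0.693 2.844 -3.166
v 1.055 2.026 -2.063
v 0.709 3.143 -2.95
v 1.07 2.325 -1.846
v 0.568 3.393 -2.718
v 0.929 2.576 -1.615
v 2.702 1.174 -4.787
v 2.11 0.457 -3.142
v 3.625 1.857 -4.157
v 3.033 1.14 -2.512
v 3.447 0.28 -4.908
v 2.855 -0.437 -3.263
v 4.37 0.963 -4.278
v 3.778 0.246 -2.633
v 2.971 -3.878 -2.445
v 2.086 -4.208 -1.611
v 2.092 -2.627 -2.882
v 1.207 -2.957 -2.048
v 3.353 -3.403 -1.852
v 2.468 -3.733 -1.018
v 2.474 -2.152 -2.289
v 1.589 -2.482 -1.455
f 2 1 5
f 2 5 3
f 3 5 6
f 3 6 4
f 5 1 7
f 5 7 6
f 6 7 8
f 6 8 4
f 7 1 9
f 7 9 8
f 8 9 10
f 8 10 4
f 9 1 11
f 9 11 10
f 10 11 12
f 10 12 4
f 11 1 13
f 11 13 12
f 12 13 14
f 12 14 4
f 13 1 15
f 13 15 14
f 14 15 16
f 14 16 4
f 15 1 17
f 15 17 16
f 16 17 18
f 16 18 4
f 17 1 19
f 17 19 18
f 18 19 20
f 18 20 4
f 19 1 21
f 19 21 20
f 20 21 22
f 20 22 4
f 21 1 23
f 21 23 22
f 22 23 24
f 22 24 4
f 23 1 25
f 23 25 24
f 24 25 26
f 24 26 4
f 25 1 27
f 25 27 26
f 26 27 28
f 26 28 4
f 27 1 29
f 27 29 28
f 28 29 30
f 28 30 4
f 29 1 2
f 29 2 30
f 30 2 3
f 30 3 4
f 32 34 31
f 35 32 31
f 31 34 33
f 33 35 31
f 32 38 34
f 36 32 35
f 36 38 32
f 34 38 33
f 37 35 33
f 33 38 37
f 37 36 35
f 38 36 37
f 40 42 39
f 43 40 39
f 39 42 41
f 41 43 39
f 40 46 42
f 44 40 43
f 44 46 40
f 42 46 41
f 45 43 41
f 41 46 45
f 45 44 43
f 46 44 45



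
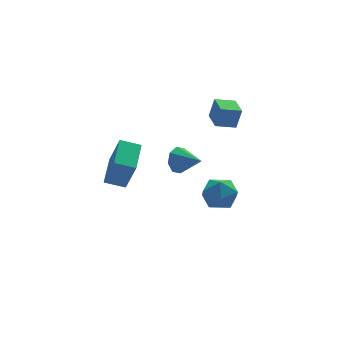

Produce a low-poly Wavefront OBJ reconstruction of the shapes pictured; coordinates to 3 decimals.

v -0.076 -3.011 0.34
v 0.414 -2.945 -0.339
v 0.716 -4.149 0.8
v 0.63 -2.595 0.155
v 0.433 -2.489 0.758
v -0.062 -2.689 1.116
v -0.565 -3.077 1.02
v -0.781 -3.427 0.525
v -0.584 -3.533 -0.077
v -0.089 -3.334 -0.435
v 2.8 -1.331 -3.573
v 3.223 -1.854 -2.698
v 1.697 -2.706 -3.862
v 2.12 -3.229 -2.987
v 1.506 -2.323 -2.844
v 2.187 -1.474 -2.665
v 2.733 -3.086 -3.895
v 3.414 -2.237 -3.716
v 3.182 -2.939 -2.897
v 2.423 -2.468 -2.248
v 2.497 -2.092 -4.312
v 1.738 -1.621 -3.663
v 3.107 0.142 0.262
v 3.414 0.134 1.474
v 3.26 1.463 0.232
v 3.567 1.455 1.444
v 4.233 0.005 -0.024
v 4.54 -0.003 1.188
v 4.386 1.326 -0.054
v 4.693 1.318 1.158
v -3.886 -2.636 -0.671
v -3.56 -3.341 1.129
v -3.044 -1.004 -0.184
v -2.718 -1.709 1.615
v -2.882 -3.051 -1.015
v -2.556 -3.756 0.784
v -2.04 -1.419 -0.529
v -1.714 -2.124 1.271
f 2 1 4
f 2 4 3
f 4 1 5
f 4 5 3
f 5 1 6
f 5 6 3
f 6 1 7
f 6 7 3
f 7 1 8
f 7 8 3
f 8 1 9
f 8 9 3
f 9 1 10
f 9 10 3
f 10 1 2
f 10 2 3
f 11 22 16
f 11 16 12
f 11 12 18
f 11 18 21
f 11 21 22
f 12 16 20
f 16 22 15
f 22 21 13
f 21 18 17
f 18 12 19
f 14 20 15
f 14 15 13
f 14 13 17
f 14 17 19
f 14 19 20
f 15 20 16
f 13 15 22
f 17 13 21
f 19 17 18
f 20 19 12
f 24 26 23
f 27 24 23
f 23 26 25
f 25 27 23
f 24 30 26
f 28 24 27
f 28 30 24
f 26 30 25
f 29 27 25
f 25 30 29
f 29 28 27
f 30 28 29
f 32 34 31
f 35 32 31
f 31 34 33
f 33 35 31
f 32 38 34
f 36 32 35
f 36 38 32
f 34 38 33
f 37 35 33
f 33 38 37
f 37 36 35
f 38 36 37



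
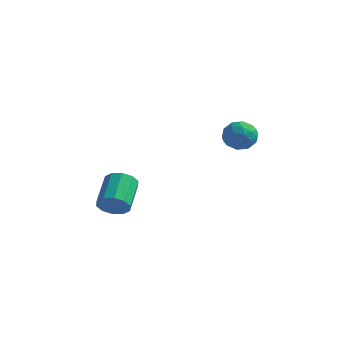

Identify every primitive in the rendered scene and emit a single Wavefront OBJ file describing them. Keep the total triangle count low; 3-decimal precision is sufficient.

v 0.053 3.97 2.221
v 0.56 4.151 3.149
v 0.84 2.429 2.091
v 1.347 2.61 3.019
v 0.288 2.443 3.01
v -0.199 3.395 3.091
v 1.599 3.185 2.149
v 1.112 4.137 2.23
v 1.515 3.665 3.104
v 0.705 3.207 3.637
v 0.695 3.373 1.603
v -0.115 2.915 2.136
v 0.238 4.196 2.697
v 1.162 2.384 2.543
v 0.54 2.286 2.539
v 0.838 2.392 3.084
v -0.208 3.752 2.662
v 0.09 3.858 3.208
v -0.071 2.854 3.126
v 1.31 2.722 2.032
v 1.608 2.828 2.578
v 0.562 4.188 2.156
v 0.86 4.294 2.701
v 1.471 3.726 2.114
v 1.097 4.017 3.216
v 1.56 3.111 3.139
v 1.708 3.449 2.628
v 1.422 4.009 2.675
v 0.621 3.747 3.528
v 1.083 2.841 3.452
v 0.461 2.743 3.447
v 0.175 3.303 3.494
v 1.182 3.462 3.502
v 0.317 3.739 1.788
v 0.779 2.833 1.712
v 1.225 3.277 1.746
v 0.939 3.837 1.793
v -0.16 3.469 2.101
v 0.303 2.563 2.024
v -0.022 2.571 2.565
v -0.308 3.131 2.612
v 0.218 3.118 1.738
v -2.646 -4.139 -0.868
v -2.315 -4.542 -0.074
v -2.922 -2.845 1.042
v -3.254 -2.441 0.248
v -1.88 -4.229 -0.314
v -2.487 -2.532 0.802
v -1.738 -3.881 -0.765
v -2.345 -2.184 0.351
v -1.943 -3.632 -1.256
v -2.55 -1.935 -0.14
v -2.416 -3.576 -1.598
v -3.023 -1.879 -0.482
v -2.978 -3.735 -1.662
v -3.585 -2.038 -0.546
v -3.413 -4.048 -1.422
v -4.02 -2.351 -0.306
v -3.555 -4.396 -0.971
v -4.162 -2.699 0.145
v -3.35 -4.645 -0.48
v -3.957 -2.948 0.636
v -2.877 -4.701 -0.138
v -3.484 -3.004 0.978
f 1 38 17
f 38 12 41
f 17 41 6
f 38 41 17
f 1 17 13
f 17 6 18
f 13 18 2
f 17 18 13
f 1 13 22
f 13 2 23
f 22 23 8
f 13 23 22
f 1 22 34
f 22 8 37
f 34 37 11
f 22 37 34
f 1 34 38
f 34 11 42
f 38 42 12
f 34 42 38
f 2 18 29
f 18 6 32
f 29 32 10
f 18 32 29
f 6 41 19
f 41 12 40
f 19 40 5
f 41 40 19
f 12 42 39
f 42 11 35
f 39 35 3
f 42 35 39
f 11 37 36
f 37 8 24
f 36 24 7
f 37 24 36
f 8 23 28
f 23 2 25
f 28 25 9
f 23 25 28
f 4 30 16
f 30 10 31
f 16 31 5
f 30 31 16
f 4 16 14
f 16 5 15
f 14 15 3
f 16 15 14
f 4 14 21
f 14 3 20
f 21 20 7
f 14 20 21
f 4 21 26
f 21 7 27
f 26 27 9
f 21 27 26
f 4 26 30
f 26 9 33
f 30 33 10
f 26 33 30
f 5 31 19
f 31 10 32
f 19 32 6
f 31 32 19
f 3 15 39
f 15 5 40
f 39 40 12
f 15 40 39
f 7 20 36
f 20 3 35
f 36 35 11
f 20 35 36
f 9 27 28
f 27 7 24
f 28 24 8
f 27 24 28
f 10 33 29
f 33 9 25
f 29 25 2
f 33 25 29
f 44 43 47
f 44 47 45
f 45 47 48
f 45 48 46
f 47 43 49
f 47 49 48
f 48 49 50
f 48 50 46
f 49 43 51
f 49 51 50
f 50 51 52
f 50 52 46
f 51 43 53
f 51 53 52
f 52 53 54
f 52 54 46
f 53 43 55
f 53 55 54
f 54 55 56
f 54 56 46
f 55 43 57
f 55 57 56
f 56 57 58
f 56 58 46
f 57 43 59
f 57 59 58
f 58 59 60
f 58 60 46
f 59 43 61
f 59 61 60
f 60 61 62
f 60 62 46
f 61 43 63
f 61 63 62
f 62 63 64
f 62 64 46
f 63 43 44
f 63 44 64
f 64 44 45
f 64 45 46



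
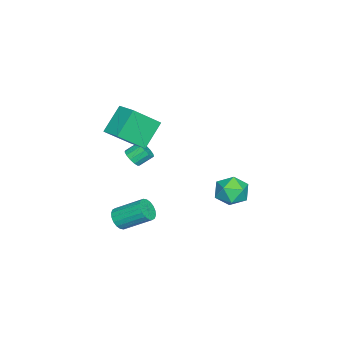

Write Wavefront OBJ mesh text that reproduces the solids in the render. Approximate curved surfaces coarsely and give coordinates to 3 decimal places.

v -2.723 -3.449 0.628
v -2.338 -3.002 0.356
v -2.732 -2.283 0.98
v -3.117 -2.731 1.252
v -2.649 -3.003 0.161
v -3.042 -2.284 0.786
v -2.983 -3.146 0.115
v -3.376 -2.427 0.739
v -3.234 -3.385 0.231
v -3.628 -2.666 0.856
v -3.324 -3.644 0.474
v -3.717 -2.926 1.098
v -3.223 -3.842 0.765
v -3.616 -3.123 1.389
v -2.963 -3.915 1.013
v -3.356 -3.196 1.637
v -2.627 -3.84 1.138
v -3.021 -3.122 1.763
v -2.322 -3.641 1.102
v -2.715 -2.923 1.726
v -2.144 -3.381 0.915
v -2.537 -2.663 1.539
v -2.15 -3.143 0.637
v -2.543 -2.424 1.261
v -2.796 2.877 -0.798
v -2.25 2.361 -1.593
v -4.21 1.859 -1.107
v -3.664 1.343 -1.902
v -3.37 1.204 -0.858
v -2.496 1.833 -0.667
v -3.964 2.387 -2.033
v -3.09 3.016 -1.842
v -2.972 2.058 -2.356
v -2.605 1.327 -1.63
v -3.855 2.893 -1.07
v -3.488 2.162 -0.344
v -0.768 -3.609 -3.104
v -0.516 -3.989 -2.509
v -0.6 -2.371 -1.441
v -0.852 -1.991 -2.036
v -0.235 -3.88 -2.652
v -0.318 -2.262 -1.584
v -0.059 -3.717 -2.884
v -0.143 -2.1 -1.816
v -0.024 -3.533 -3.161
v -0.108 -1.916 -2.093
v -0.136 -3.364 -3.426
v -0.22 -1.746 -2.357
v -0.374 -3.243 -3.627
v -0.457 -1.626 -2.559
v -0.689 -3.195 -3.725
v -0.773 -1.577 -2.656
v -1.02 -3.229 -3.699
v -1.104 -1.611 -2.631
v -1.302 -3.338 -3.556
v -1.385 -1.72 -2.488
v -1.477 -3.5 -3.324
v -1.561 -1.883 -2.256
v -1.512 -3.684 -3.047
v -1.596 -2.067 -1.979
v -1.4 -3.854 -2.783
v -1.484 -2.236 -1.714
v -1.163 -3.974 -2.581
v -1.246 -2.357 -1.513
v -0.847 -4.023 -2.484
v -0.931 -2.405 -1.415
v -2.065 -3.272 2.307
v -3.312 -2.744 3.668
v -1.255 -2.233 2.646
v -2.502 -1.705 4.007
v -1.058 -4.515 3.713
v -2.305 -3.987 5.074
v -0.248 -3.476 4.052
v -1.495 -2.948 5.413
f 2 1 5
f 2 5 3
f 3 5 6
f 3 6 4
f 5 1 7
f 5 7 6
f 6 7 8
f 6 8 4
f 7 1 9
f 7 9 8
f 8 9 10
f 8 10 4
f 9 1 11
f 9 11 10
f 10 11 12
f 10 12 4
f 11 1 13
f 11 13 12
f 12 13 14
f 12 14 4
f 13 1 15
f 13 15 14
f 14 15 16
f 14 16 4
f 15 1 17
f 15 17 16
f 16 17 18
f 16 18 4
f 17 1 19
f 17 19 18
f 18 19 20
f 18 20 4
f 19 1 21
f 19 21 20
f 20 21 22
f 20 22 4
f 21 1 23
f 21 23 22
f 22 23 24
f 22 24 4
f 23 1 2
f 23 2 24
f 24 2 3
f 24 3 4
f 25 36 30
f 25 30 26
f 25 26 32
f 25 32 35
f 25 35 36
f 26 30 34
f 30 36 29
f 36 35 27
f 35 32 31
f 32 26 33
f 28 34 29
f 28 29 27
f 28 27 31
f 28 31 33
f 28 33 34
f 29 34 30
f 27 29 36
f 31 27 35
f 33 31 32
f 34 33 26
f 38 37 41
f 38 41 39
f 39 41 42
f 39 42 40
f 41 37 43
f 41 43 42
f 42 43 44
f 42 44 40
f 43 37 45
f 43 45 44
f 44 45 46
f 44 46 40
f 45 37 47
f 45 47 46
f 46 47 48
f 46 48 40
f 47 37 49
f 47 49 48
f 48 49 50
f 48 50 40
f 49 37 51
f 49 51 50
f 50 51 52
f 50 52 40
f 51 37 53
f 51 53 52
f 52 53 54
f 52 54 40
f 53 37 55
f 53 55 54
f 54 55 56
f 54 56 40
f 55 37 57
f 55 57 56
f 56 57 58
f 56 58 40
f 57 37 59
f 57 59 58
f 58 59 60
f 58 60 40
f 59 37 61
f 59 61 60
f 60 61 62
f 60 62 40
f 61 37 63
f 61 63 62
f 62 63 64
f 62 64 40
f 63 37 65
f 63 65 64
f 64 65 66
f 64 66 40
f 65 37 38
f 65 38 66
f 66 38 39
f 66 39 40
f 68 70 67
f 71 68 67
f 67 70 69
f 69 71 67
f 68 74 70
f 72 68 71
f 72 74 68
f 70 74 69
f 73 71 69
f 69 74 73
f 73 72 71
f 74 72 73



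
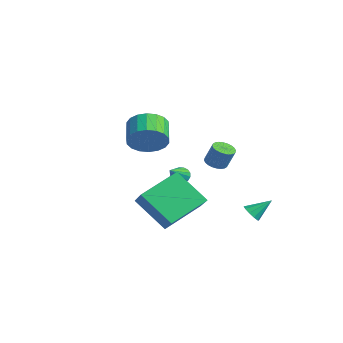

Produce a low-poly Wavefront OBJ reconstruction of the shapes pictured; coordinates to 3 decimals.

v -1.868 -2.439 2.429
v -1.25 -1.908 3.025
v -2.295 -1.349 3.608
v -2.912 -1.881 3.011
v -1.304 -1.637 2.67
v -2.348 -1.078 3.253
v -1.469 -1.526 2.267
v -2.513 -0.967 2.85
v -1.713 -1.595 1.896
v -2.757 -1.036 2.479
v -1.988 -1.832 1.631
v -3.032 -1.273 2.213
v -2.239 -2.189 1.523
v -3.283 -1.63 2.106
v -2.416 -2.596 1.595
v -3.461 -2.037 2.178
v -2.485 -2.971 1.832
v -3.53 -2.412 2.415
v -2.432 -3.242 2.187
v -3.476 -2.683 2.77
v -2.267 -3.353 2.59
v -3.311 -2.794 3.173
v -2.023 -3.284 2.961
v -3.067 -2.725 3.544
v -1.748 -3.047 3.227
v -2.792 -2.488 3.809
v -1.497 -2.69 3.334
v -2.541 -2.131 3.917
v -1.319 -2.283 3.262
v -2.364 -1.724 3.845
v -4.116 0.549 -1.414
v -3.739 0.552 -1.773
v -3.164 -0.569 -0.426
v -3.678 0.739 -1.621
v -3.716 0.882 -1.421
v -3.846 0.95 -1.22
v -4.038 0.925 -1.063
v -4.248 0.815 -0.987
v -4.427 0.643 -1.008
v -4.535 0.45 -1.123
v -4.547 0.28 -1.304
v -4.46 0.172 -1.511
v -4.294 0.15 -1.695
v -4.087 0.219 -1.815
v -3.887 0.364 -1.843
v 2.335 0.662 -1.266
v 2.847 0.491 -1.255
v 2.625 1.578 -0.514
v 2.816 0.708 -1.507
v 2.602 0.907 -1.667
v 2.286 1.013 -1.674
v 1.988 0.985 -1.525
v 1.823 0.834 -1.278
v 1.854 0.617 -1.026
v 2.068 0.417 -0.866
v 2.385 0.312 -0.859
v 2.682 0.34 -1.007
v -0.194 0.246 1.104
v 0.198 -0.179 1.058
v 0.566 0.049 2.091
v 0.174 0.474 2.136
v 0.314 -0.003 0.977
v 0.683 0.226 2.01
v 0.353 0.211 0.916
v 0.722 0.44 1.949
v 0.309 0.431 0.883
v 0.678 0.659 1.916
v 0.188 0.622 0.884
v 0.557 0.851 1.917
v 0.009 0.756 0.918
v 0.378 0.985 1.951
v -0.201 0.812 0.981
v 0.168 1.041 2.013
v -0.41 0.783 1.062
v -0.041 1.011 2.094
v -0.586 0.671 1.149
v -0.218 0.899 2.182
v -0.703 0.494 1.23
v -0.334 0.723 2.263
v -0.742 0.28 1.291
v -0.373 0.509 2.324
v -0.698 0.061 1.324
v -0.329 0.289 2.357
v -0.577 -0.131 1.323
v -0.208 0.098 2.356
v -0.398 -0.265 1.289
v -0.029 -0.036 2.322
v -0.188 -0.321 1.227
v 0.181 -0.092 2.259
v 0.021 -0.291 1.146
v 0.39 -0.063 2.178
v 0.712 -4.489 0.087
v 1.859 -4.785 1.024
v 0.486 -2.536 0.982
v 1.633 -2.832 1.918
v 2.067 -3.688 -1.318
v 3.214 -3.984 -0.382
v 1.841 -1.735 -0.424
v 2.988 -2.031 0.513
f 2 1 5
f 2 5 3
f 3 5 6
f 3 6 4
f 5 1 7
f 5 7 6
f 6 7 8
f 6 8 4
f 7 1 9
f 7 9 8
f 8 9 10
f 8 10 4
f 9 1 11
f 9 11 10
f 10 11 12
f 10 12 4
f 11 1 13
f 11 13 12
f 12 13 14
f 12 14 4
f 13 1 15
f 13 15 14
f 14 15 16
f 14 16 4
f 15 1 17
f 15 17 16
f 16 17 18
f 16 18 4
f 17 1 19
f 17 19 18
f 18 19 20
f 18 20 4
f 19 1 21
f 19 21 20
f 20 21 22
f 20 22 4
f 21 1 23
f 21 23 22
f 22 23 24
f 22 24 4
f 23 1 25
f 23 25 24
f 24 25 26
f 24 26 4
f 25 1 27
f 25 27 26
f 26 27 28
f 26 28 4
f 27 1 29
f 27 29 28
f 28 29 30
f 28 30 4
f 29 1 2
f 29 2 30
f 30 2 3
f 30 3 4
f 32 31 34
f 32 34 33
f 34 31 35
f 34 35 33
f 35 31 36
f 35 36 33
f 36 31 37
f 36 37 33
f 37 31 38
f 37 38 33
f 38 31 39
f 38 39 33
f 39 31 40
f 39 40 33
f 40 31 41
f 40 41 33
f 41 31 42
f 41 42 33
f 42 31 43
f 42 43 33
f 43 31 44
f 43 44 33
f 44 31 45
f 44 45 33
f 45 31 32
f 45 32 33
f 47 46 49
f 47 49 48
f 49 46 50
f 49 50 48
f 50 46 51
f 50 51 48
f 51 46 52
f 51 52 48
f 52 46 53
f 52 53 48
f 53 46 54
f 53 54 48
f 54 46 55
f 54 55 48
f 55 46 56
f 55 56 48
f 56 46 57
f 56 57 48
f 57 46 47
f 57 47 48
f 59 58 62
f 59 62 60
f 60 62 63
f 60 63 61
f 62 58 64
f 62 64 63
f 63 64 65
f 63 65 61
f 64 58 66
f 64 66 65
f 65 66 67
f 65 67 61
f 66 58 68
f 66 68 67
f 67 68 69
f 67 69 61
f 68 58 70
f 68 70 69
f 69 70 71
f 69 71 61
f 70 58 72
f 70 72 71
f 71 72 73
f 71 73 61
f 72 58 74
f 72 74 73
f 73 74 75
f 73 75 61
f 74 58 76
f 74 76 75
f 75 76 77
f 75 77 61
f 76 58 78
f 76 78 77
f 77 78 79
f 77 79 61
f 78 58 80
f 78 80 79
f 79 80 81
f 79 81 61
f 80 58 82
f 80 82 81
f 81 82 83
f 81 83 61
f 82 58 84
f 82 84 83
f 83 84 85
f 83 85 61
f 84 58 86
f 84 86 85
f 85 86 87
f 85 87 61
f 86 58 88
f 86 88 87
f 87 88 89
f 87 89 61
f 88 58 90
f 88 90 89
f 89 90 91
f 89 91 61
f 90 58 59
f 90 59 91
f 91 59 60
f 91 60 61
f 93 95 92
f 96 93 92
f 92 95 94
f 94 96 92
f 93 99 95
f 97 93 96
f 97 99 93
f 95 99 94
f 98 96 94
f 94 99 98
f 98 97 96
f 99 97 98



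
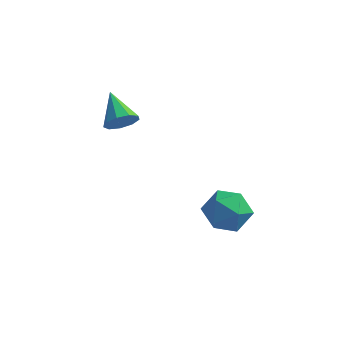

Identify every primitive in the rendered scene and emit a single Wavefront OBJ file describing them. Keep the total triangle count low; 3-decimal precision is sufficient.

v -1.637 -1.086 2.679
v -0.979 -0.834 3.079
v -2.603 0.106 3.521
v -1.035 -0.548 2.608
v -1.374 -0.513 2.17
v -1.835 -0.746 1.971
v -2.203 -1.138 2.103
v -2.307 -1.506 2.504
v -2.097 -1.677 2.988
v -1.671 -1.571 3.327
v -1.23 -1.239 3.363
v 2.733 -1.332 -0.466
v 3.837 -1.595 -0.151
v 2.923 -2.405 -2.029
v 4.027 -2.668 -1.714
v 3.121 -3.09 -1.091
v 3.003 -2.426 -0.125
v 3.757 -1.574 -2.055
v 3.639 -0.91 -1.089
v 4.47 -1.745 -1.133
v 4.076 -2.681 -0.537
v 2.684 -1.319 -1.643
v 2.29 -2.255 -1.047
f 2 1 4
f 2 4 3
f 4 1 5
f 4 5 3
f 5 1 6
f 5 6 3
f 6 1 7
f 6 7 3
f 7 1 8
f 7 8 3
f 8 1 9
f 8 9 3
f 9 1 10
f 9 10 3
f 10 1 11
f 10 11 3
f 11 1 2
f 11 2 3
f 12 23 17
f 12 17 13
f 12 13 19
f 12 19 22
f 12 22 23
f 13 17 21
f 17 23 16
f 23 22 14
f 22 19 18
f 19 13 20
f 15 21 16
f 15 16 14
f 15 14 18
f 15 18 20
f 15 20 21
f 16 21 17
f 14 16 23
f 18 14 22
f 20 18 19
f 21 20 13

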